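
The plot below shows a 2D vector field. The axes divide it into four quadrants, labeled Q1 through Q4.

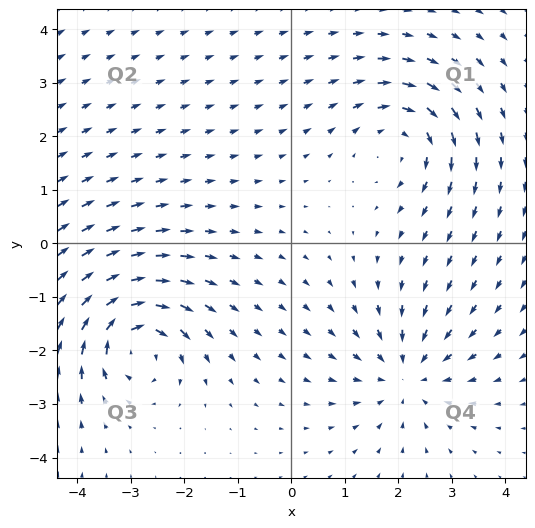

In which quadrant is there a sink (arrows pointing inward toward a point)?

Q4

The sink sits at approximately (2.2, -2.5), which lies in quadrant Q4. The divergence there is about -4, negative as expected for a sink.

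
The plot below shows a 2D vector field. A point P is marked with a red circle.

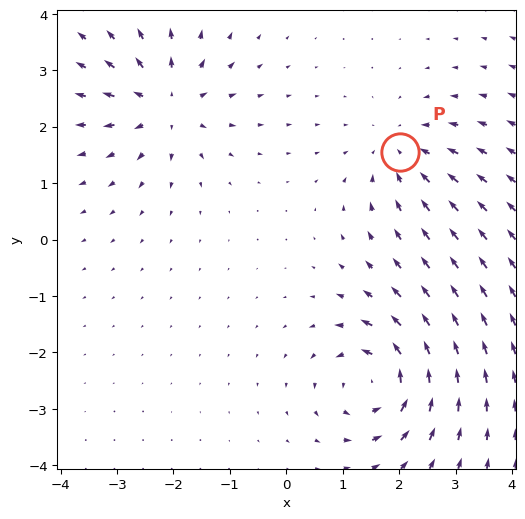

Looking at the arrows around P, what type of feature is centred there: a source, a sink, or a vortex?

At P (2.0, 1.6) the arrows converge inward. Divergence about -3, curl ≈0 — negative divergence with near-zero curl is a sink.

sink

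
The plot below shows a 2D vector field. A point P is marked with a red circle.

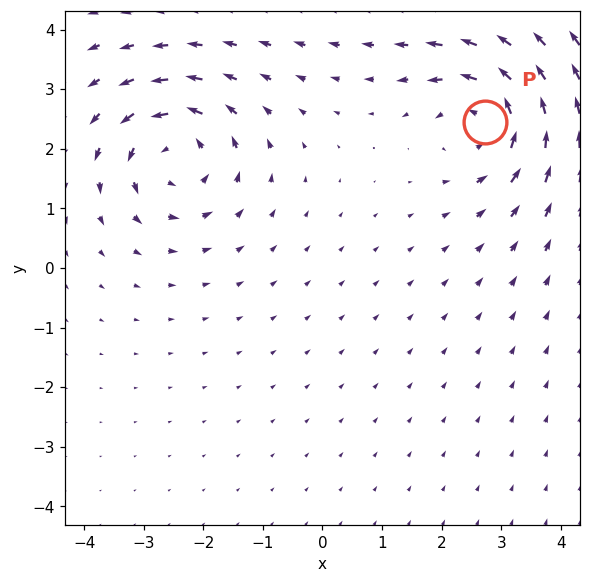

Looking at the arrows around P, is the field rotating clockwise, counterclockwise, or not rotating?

Near P at (2.7, 2.4) the arrows circulate counterclockwise. The curl (z-component) there is about +5; positive curl means counterclockwise rotation.

counterclockwise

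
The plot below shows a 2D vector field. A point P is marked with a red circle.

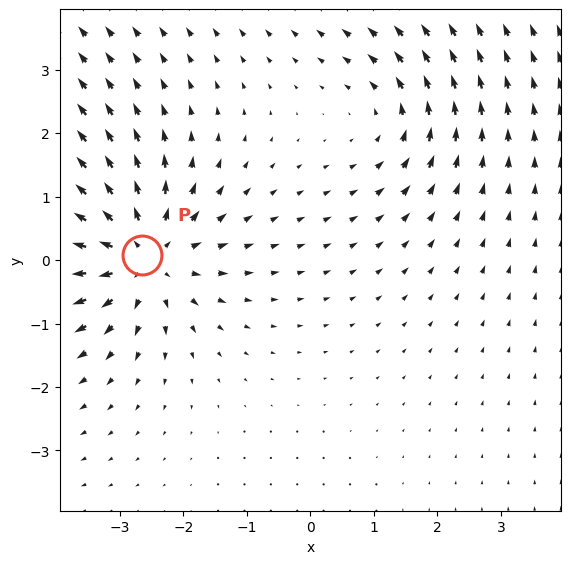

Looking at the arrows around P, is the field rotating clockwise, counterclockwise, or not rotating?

Near P at (-2.7, 0.1) the arrows show no circulation. The curl there is ≈0.

not rotating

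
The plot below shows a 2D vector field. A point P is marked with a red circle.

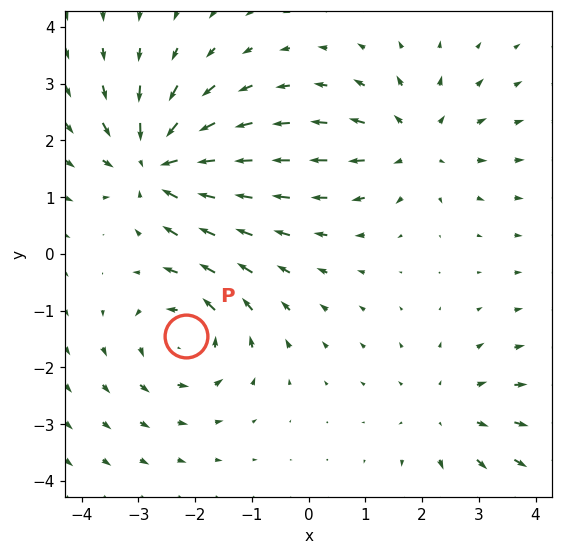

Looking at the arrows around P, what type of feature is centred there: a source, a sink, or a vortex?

vortex

At P (-2.2, -1.4) the arrows circulate counterclockwise. Divergence ≈0, curl about +5 — near-zero divergence with nonzero curl is a vortex.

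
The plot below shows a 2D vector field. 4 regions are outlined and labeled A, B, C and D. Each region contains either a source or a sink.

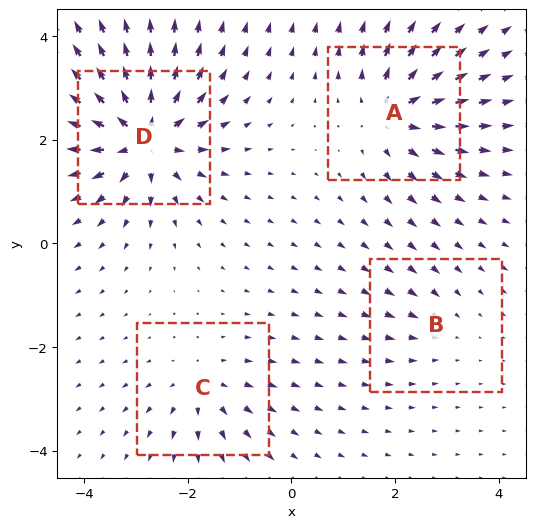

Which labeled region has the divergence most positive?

D

Divergence at each region's feature centre — A: about +6, B: about -2, C: about +4, D: about +9. Region D is most positive.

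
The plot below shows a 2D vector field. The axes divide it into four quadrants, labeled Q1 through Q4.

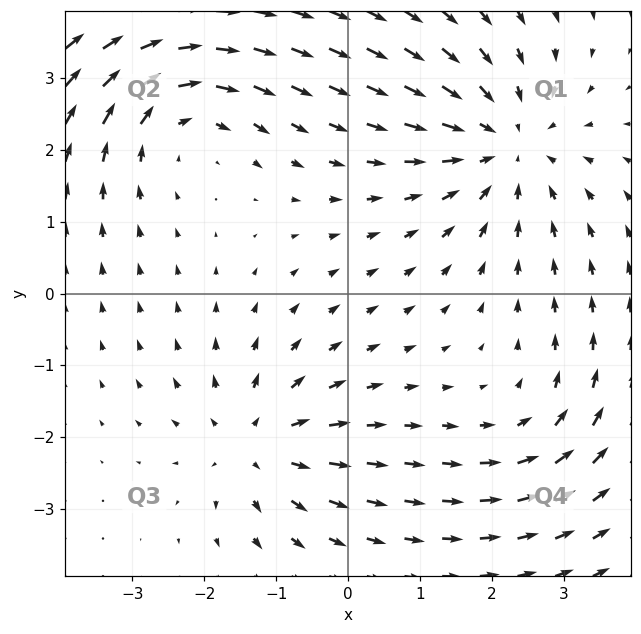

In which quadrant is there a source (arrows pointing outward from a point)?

Q3

The source sits at approximately (-1.3, -2.1), which lies in quadrant Q3. The divergence there is about +4, positive as expected for a source.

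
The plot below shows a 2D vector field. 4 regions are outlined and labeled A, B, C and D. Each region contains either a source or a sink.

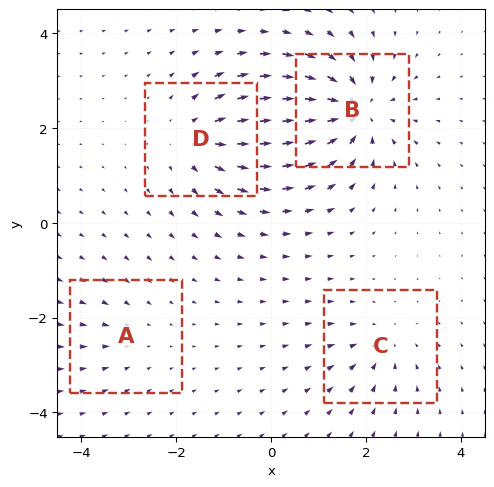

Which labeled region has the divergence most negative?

B

Divergence at each region's feature centre — A: about -2, B: about -8, C: about -4, D: about +5. Region B is most negative.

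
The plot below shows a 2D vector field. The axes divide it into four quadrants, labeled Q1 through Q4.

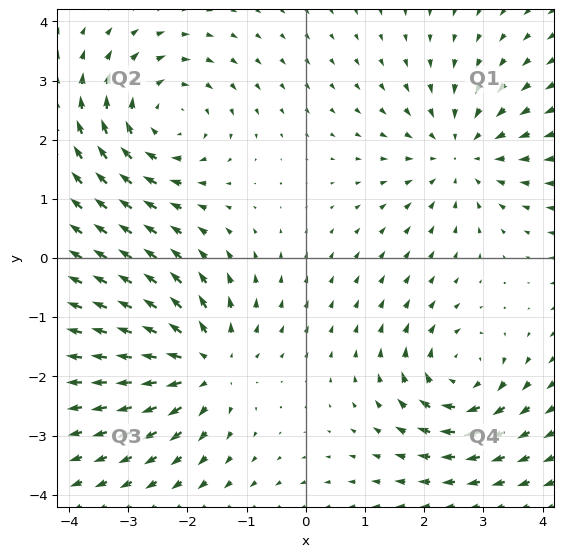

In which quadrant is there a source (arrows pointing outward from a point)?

Q3

The source sits at approximately (-1.7, -1.8), which lies in quadrant Q3. The divergence there is about +5, positive as expected for a source.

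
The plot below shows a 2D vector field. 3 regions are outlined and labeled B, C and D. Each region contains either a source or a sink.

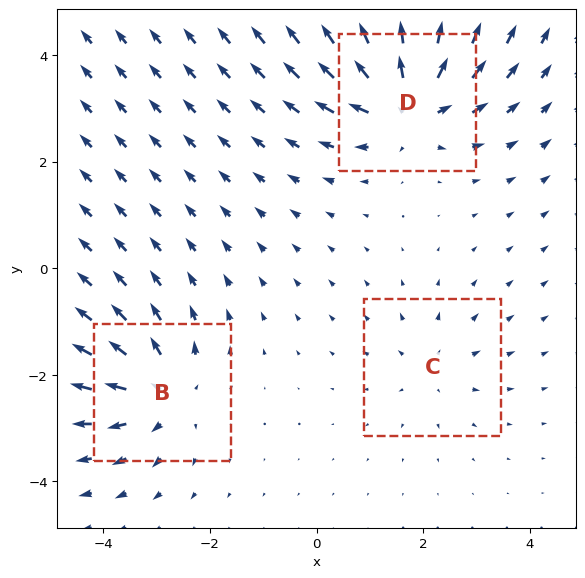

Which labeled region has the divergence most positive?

D

Divergence at each region's feature centre — B: about +4, C: about +2, D: about +5. Region D is most positive.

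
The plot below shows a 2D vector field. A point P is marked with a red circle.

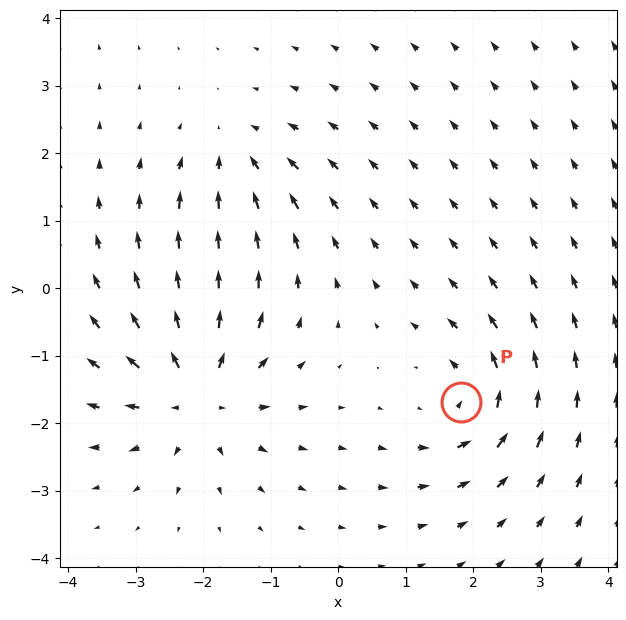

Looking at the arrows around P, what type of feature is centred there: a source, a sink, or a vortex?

At P (1.8, -1.7) the arrows circulate counterclockwise. Divergence ≈0, curl about +5 — near-zero divergence with nonzero curl is a vortex.

vortex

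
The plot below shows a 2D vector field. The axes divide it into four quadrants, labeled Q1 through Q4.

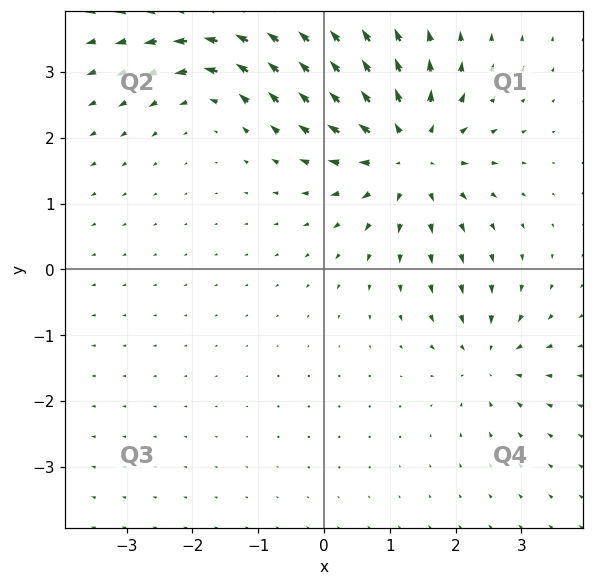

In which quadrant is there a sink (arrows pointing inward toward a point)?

The sink sits at approximately (2.5, -1.4), which lies in quadrant Q4. The divergence there is about -4, negative as expected for a sink.

Q4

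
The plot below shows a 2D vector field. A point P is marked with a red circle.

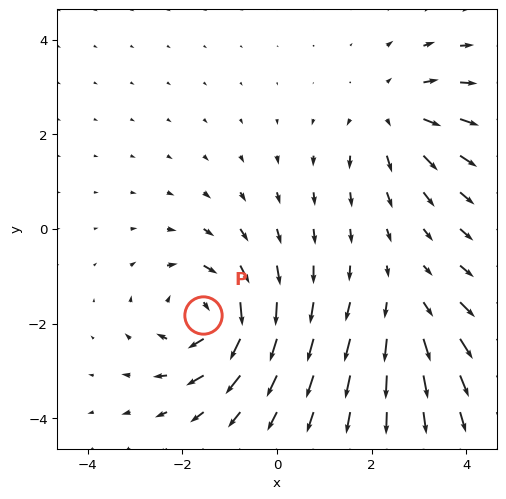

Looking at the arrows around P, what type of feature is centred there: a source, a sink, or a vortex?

vortex

At P (-1.6, -1.8) the arrows circulate clockwise. Divergence ≈0, curl about -5 — near-zero divergence with nonzero curl is a vortex.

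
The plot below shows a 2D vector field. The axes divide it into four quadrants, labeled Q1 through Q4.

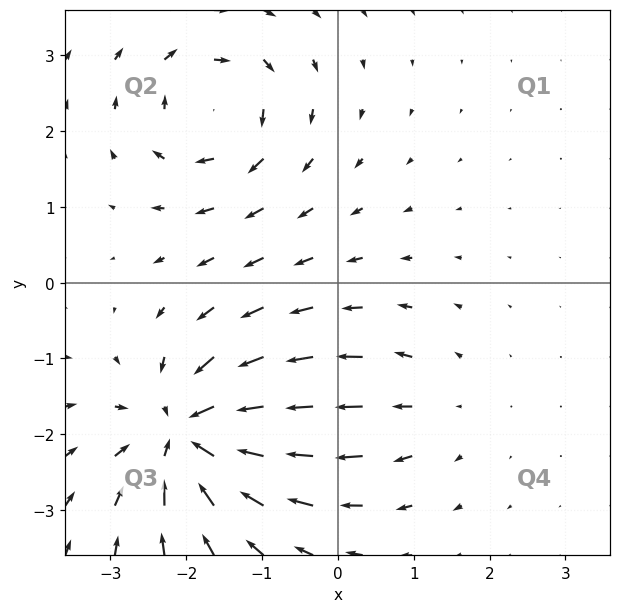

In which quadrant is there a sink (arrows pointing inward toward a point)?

The sink sits at approximately (-2.0, -2.0), which lies in quadrant Q3. The divergence there is about -6, negative as expected for a sink.

Q3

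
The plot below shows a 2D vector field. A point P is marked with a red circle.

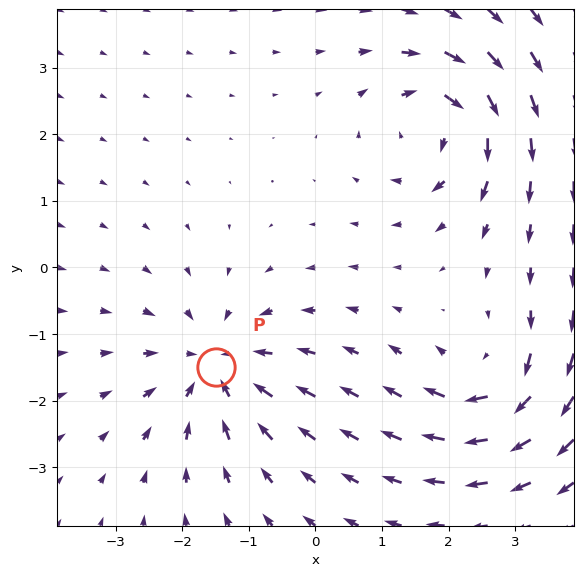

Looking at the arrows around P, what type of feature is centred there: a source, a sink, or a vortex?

sink

At P (-1.5, -1.5) the arrows converge inward. Divergence about -5, curl ≈0 — negative divergence with near-zero curl is a sink.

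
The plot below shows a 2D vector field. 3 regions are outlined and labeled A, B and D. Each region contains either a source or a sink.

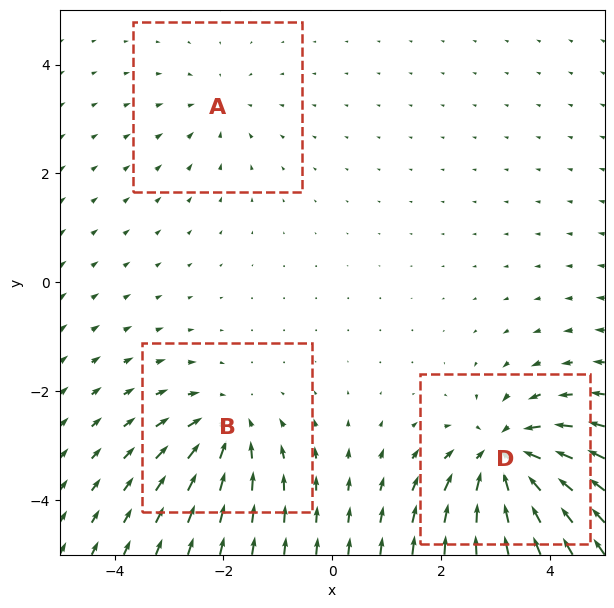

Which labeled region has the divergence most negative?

Divergence at each region's feature centre — A: about -2, B: about -4, D: about -6. Region D is most negative.

D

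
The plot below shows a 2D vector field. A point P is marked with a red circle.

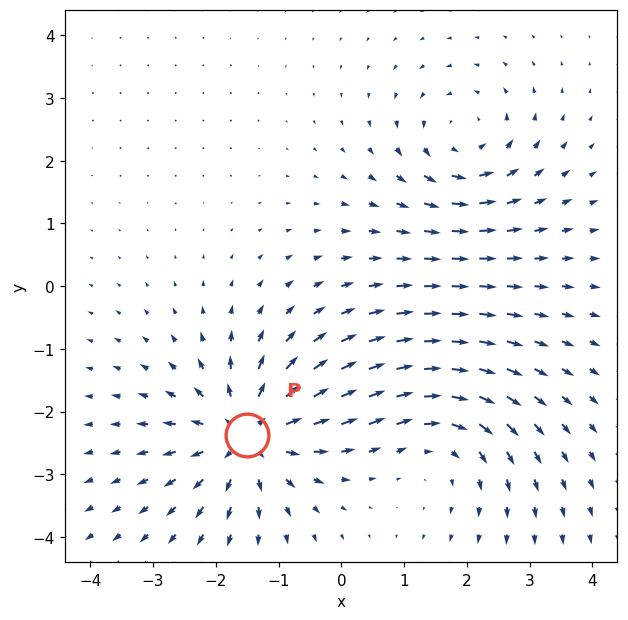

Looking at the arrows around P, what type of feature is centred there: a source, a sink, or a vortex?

At P (-1.5, -2.4) the arrows spread outward. Divergence about +5, curl ≈0 — positive divergence with near-zero curl is a source.

source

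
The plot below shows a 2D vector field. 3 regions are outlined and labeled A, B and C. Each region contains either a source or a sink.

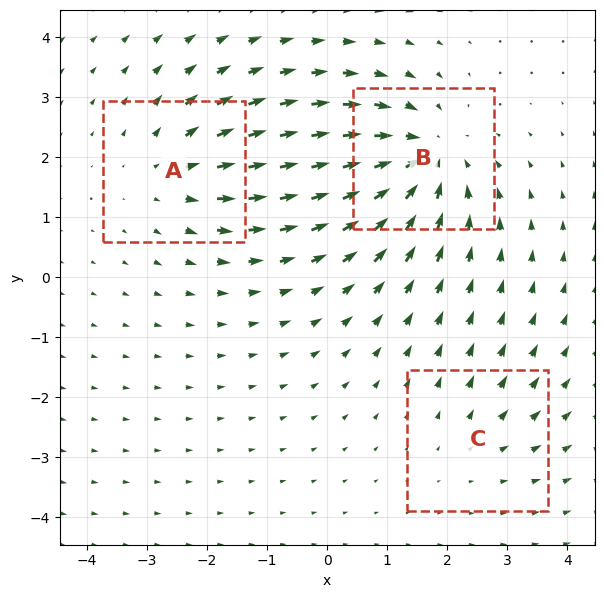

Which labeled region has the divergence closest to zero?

Divergence at each region's feature centre — A: about +3, B: about -4, C: about +2. Region C is closest to zero.

C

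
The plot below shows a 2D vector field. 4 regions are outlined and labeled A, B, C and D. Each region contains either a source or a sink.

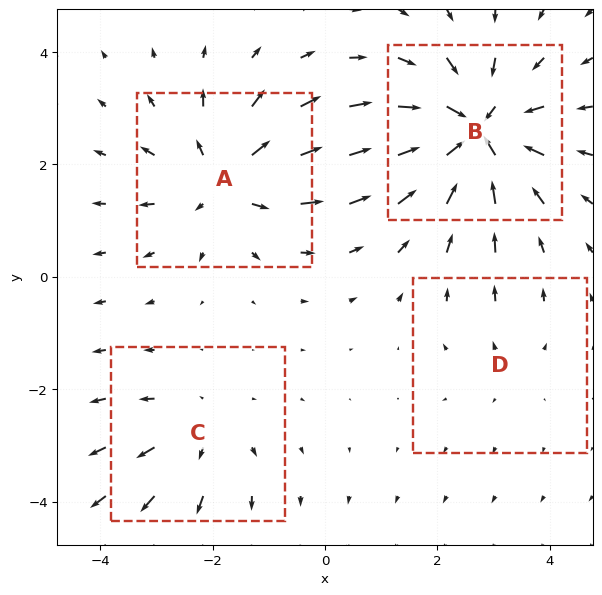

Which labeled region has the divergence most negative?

B

Divergence at each region's feature centre — A: about +5, B: about -7, C: about +3, D: about +2. Region B is most negative.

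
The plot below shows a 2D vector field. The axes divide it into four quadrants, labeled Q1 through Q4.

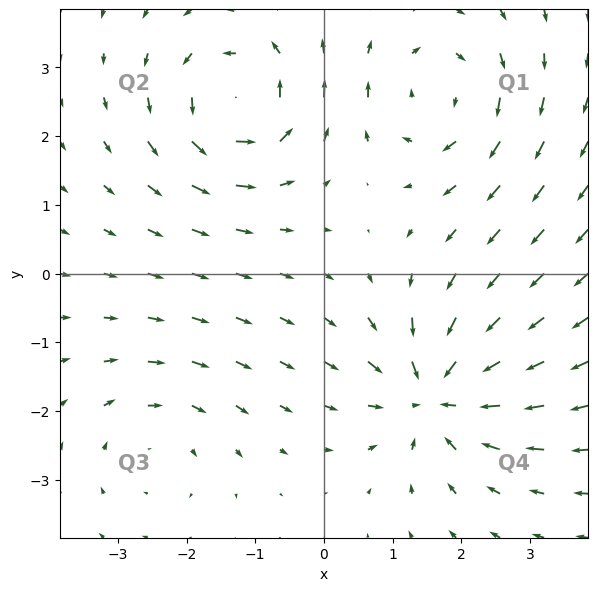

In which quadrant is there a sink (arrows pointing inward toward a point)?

The sink sits at approximately (1.6, -1.8), which lies in quadrant Q4. The divergence there is about -6, negative as expected for a sink.

Q4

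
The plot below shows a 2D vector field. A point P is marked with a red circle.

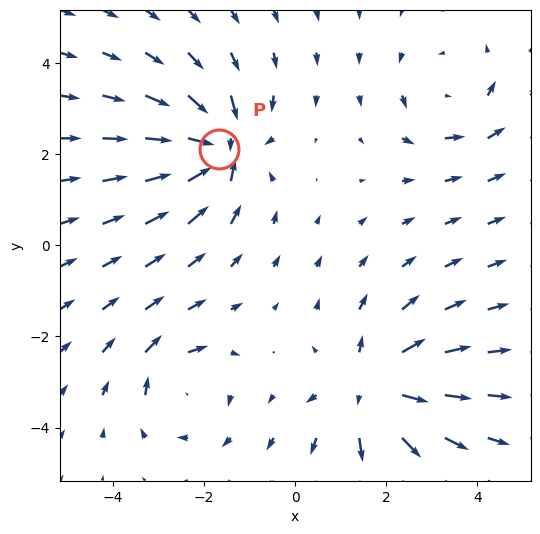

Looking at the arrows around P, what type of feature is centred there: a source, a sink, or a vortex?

sink

At P (-1.7, 2.1) the arrows converge inward. Divergence about -6, curl ≈0 — negative divergence with near-zero curl is a sink.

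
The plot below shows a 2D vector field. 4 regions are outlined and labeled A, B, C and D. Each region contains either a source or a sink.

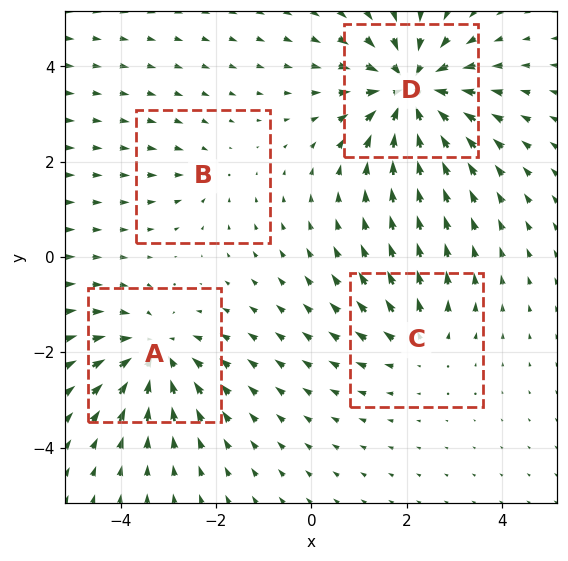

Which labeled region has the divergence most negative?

D

Divergence at each region's feature centre — A: about -5, B: about -2, C: about +3, D: about -7. Region D is most negative.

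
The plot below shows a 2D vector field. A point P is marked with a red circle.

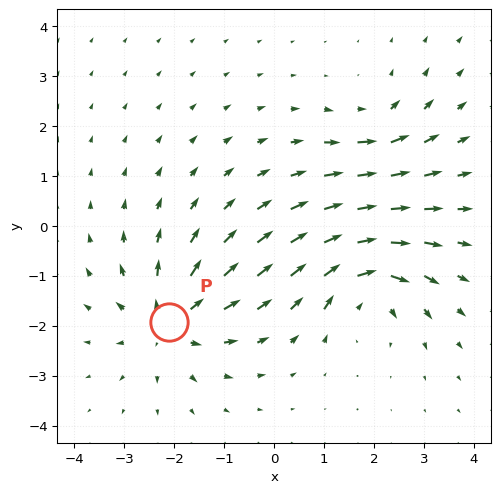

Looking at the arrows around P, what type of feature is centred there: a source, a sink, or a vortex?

source

At P (-2.1, -1.9) the arrows spread outward. Divergence about +5, curl ≈0 — positive divergence with near-zero curl is a source.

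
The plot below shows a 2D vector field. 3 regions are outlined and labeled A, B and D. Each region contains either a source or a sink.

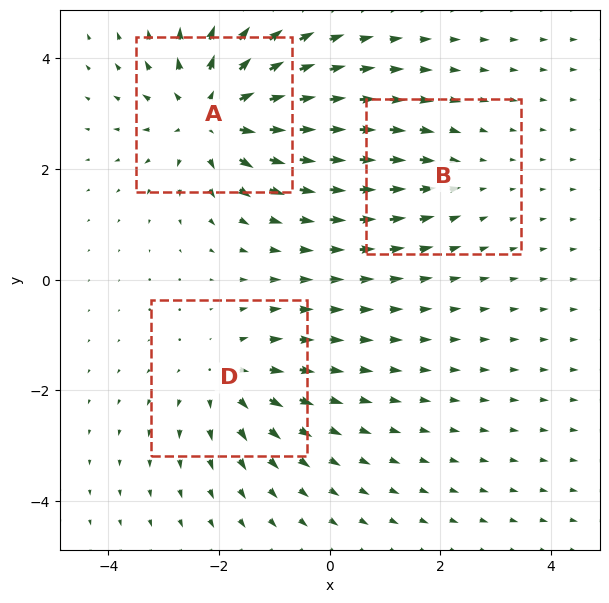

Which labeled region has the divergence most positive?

Divergence at each region's feature centre — A: about +5, B: about -2, D: about +3. Region A is most positive.

A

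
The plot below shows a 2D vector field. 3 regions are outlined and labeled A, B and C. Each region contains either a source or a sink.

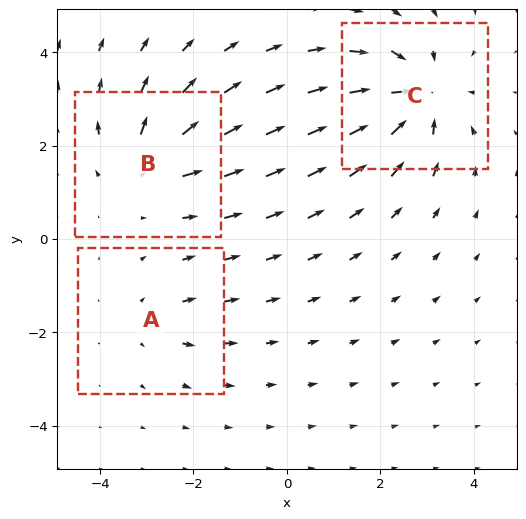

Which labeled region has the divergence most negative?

C

Divergence at each region's feature centre — A: about +2, B: about +3, C: about -5. Region C is most negative.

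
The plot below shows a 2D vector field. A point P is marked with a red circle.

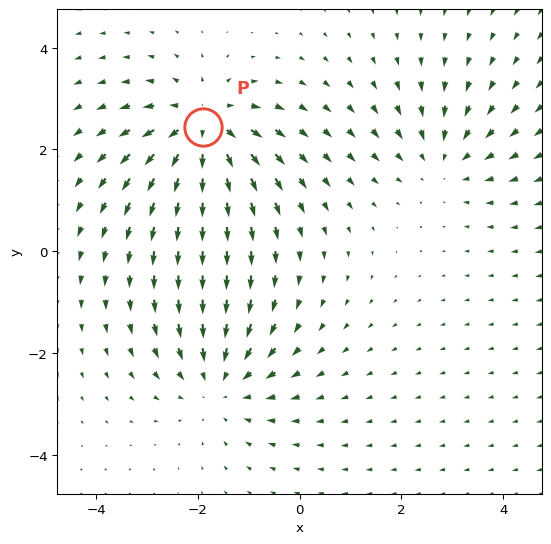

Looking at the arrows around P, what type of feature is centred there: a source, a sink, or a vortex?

source

At P (-1.9, 2.4) the arrows spread outward. Divergence about +5, curl ≈0 — positive divergence with near-zero curl is a source.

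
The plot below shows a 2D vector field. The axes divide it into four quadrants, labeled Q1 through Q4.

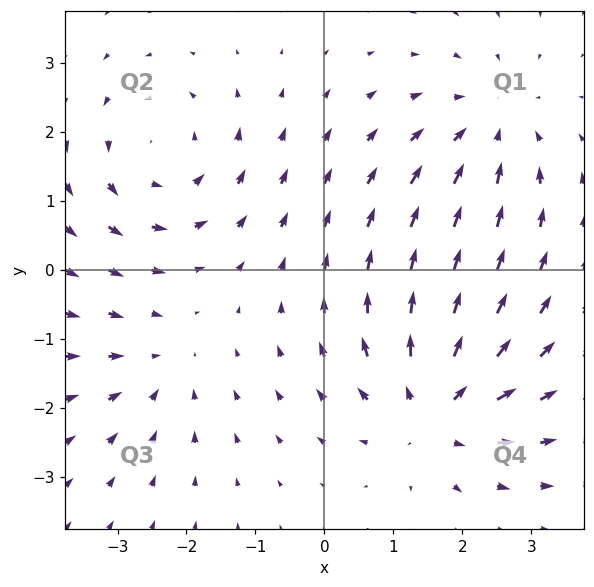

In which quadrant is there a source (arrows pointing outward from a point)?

Q4

The source sits at approximately (1.6, -2.0), which lies in quadrant Q4. The divergence there is about +5, positive as expected for a source.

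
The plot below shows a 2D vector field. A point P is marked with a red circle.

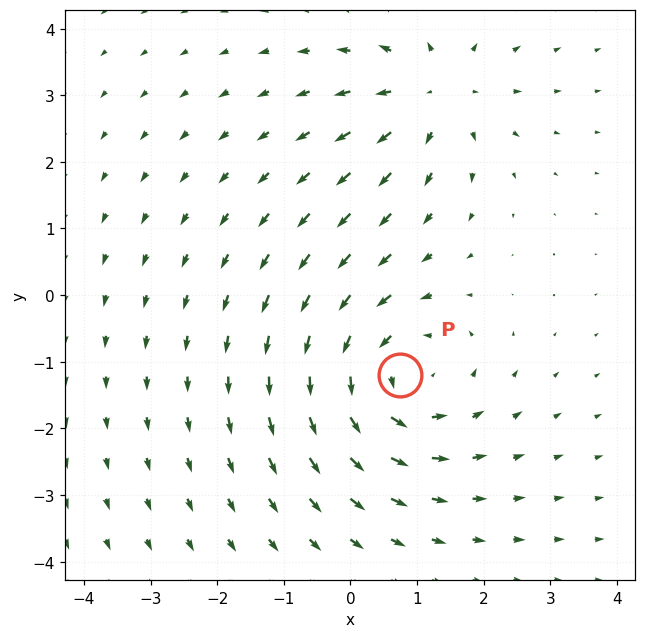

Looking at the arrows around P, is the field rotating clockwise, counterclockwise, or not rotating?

Near P at (0.7, -1.2) the arrows circulate counterclockwise. The curl (z-component) there is about +4; positive curl means counterclockwise rotation.

counterclockwise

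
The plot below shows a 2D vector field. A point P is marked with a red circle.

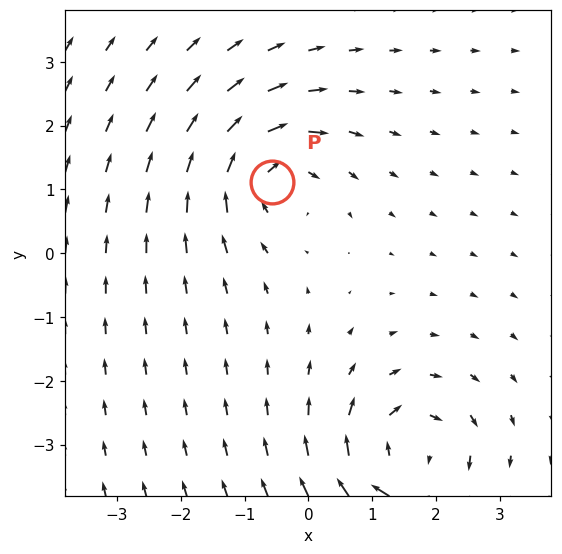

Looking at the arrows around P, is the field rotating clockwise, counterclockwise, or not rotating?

Near P at (-0.6, 1.1) the arrows circulate clockwise. The curl (z-component) there is about -4; negative curl means clockwise rotation.

clockwise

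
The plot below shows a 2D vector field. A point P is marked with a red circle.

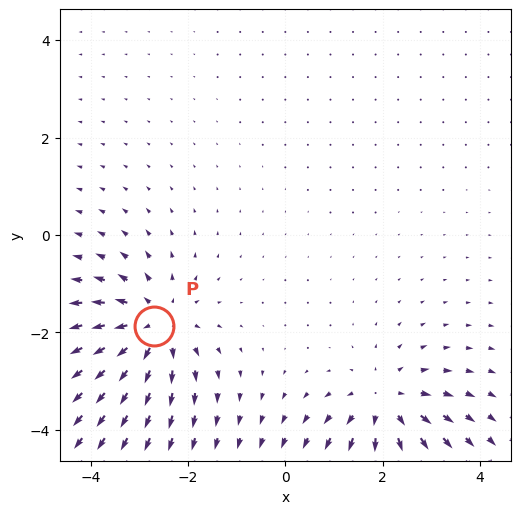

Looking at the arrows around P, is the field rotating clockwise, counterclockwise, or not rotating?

not rotating

Near P at (-2.7, -1.9) the arrows show no circulation. The curl there is ≈0.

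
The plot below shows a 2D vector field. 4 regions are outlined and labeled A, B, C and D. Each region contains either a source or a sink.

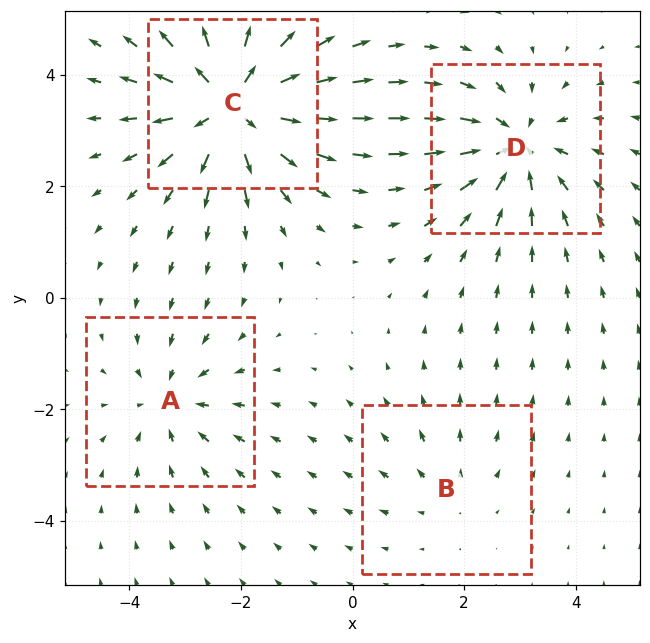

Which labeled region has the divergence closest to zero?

Divergence at each region's feature centre — A: about -3, B: about +2, C: about +7, D: about -5. Region B is closest to zero.

B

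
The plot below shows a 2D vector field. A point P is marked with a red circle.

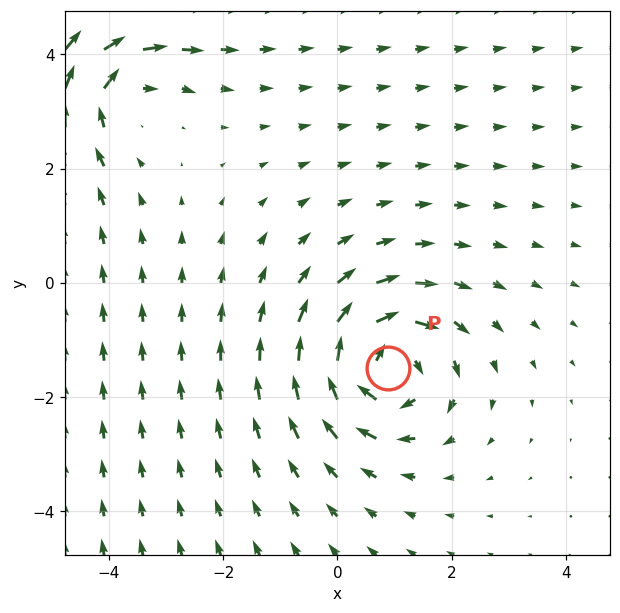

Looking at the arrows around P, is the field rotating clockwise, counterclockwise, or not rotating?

Near P at (0.9, -1.5) the arrows circulate clockwise. The curl (z-component) there is about -4; negative curl means clockwise rotation.

clockwise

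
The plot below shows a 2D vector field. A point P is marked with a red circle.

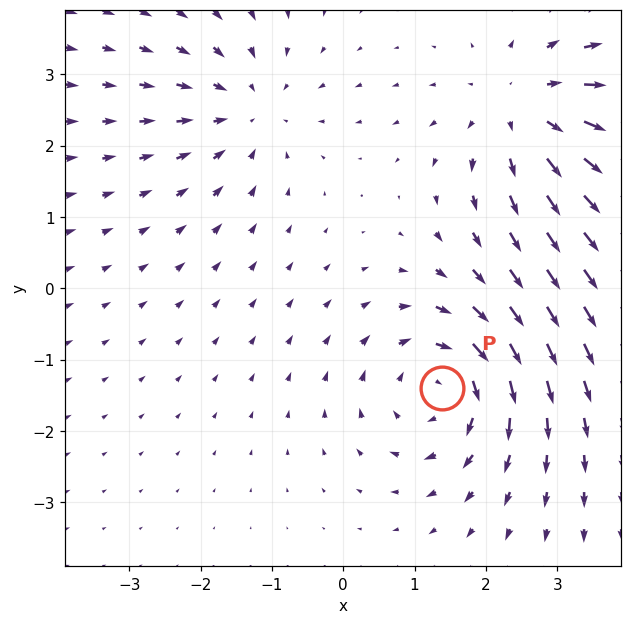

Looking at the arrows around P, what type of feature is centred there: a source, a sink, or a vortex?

vortex

At P (1.4, -1.4) the arrows circulate clockwise. Divergence ≈0, curl about -5 — near-zero divergence with nonzero curl is a vortex.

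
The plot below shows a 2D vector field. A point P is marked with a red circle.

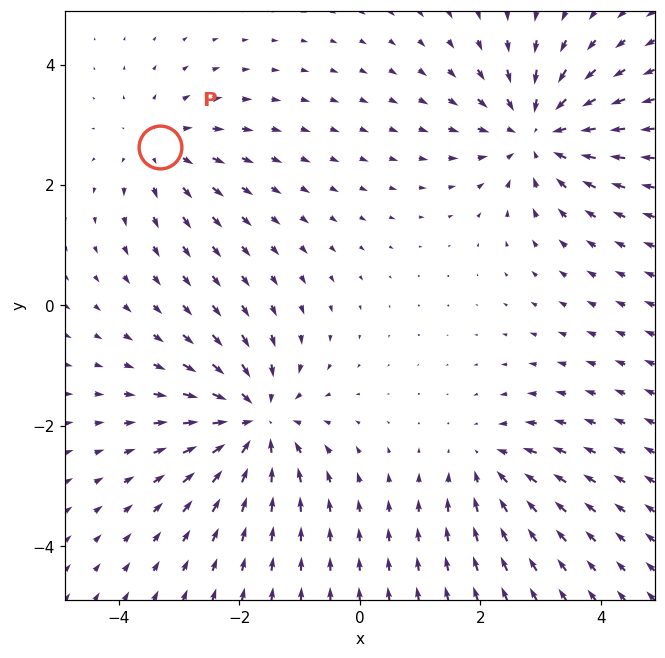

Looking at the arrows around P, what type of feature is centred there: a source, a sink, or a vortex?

At P (-3.3, 2.6) the arrows spread outward. Divergence about +3, curl ≈0 — positive divergence with near-zero curl is a source.

source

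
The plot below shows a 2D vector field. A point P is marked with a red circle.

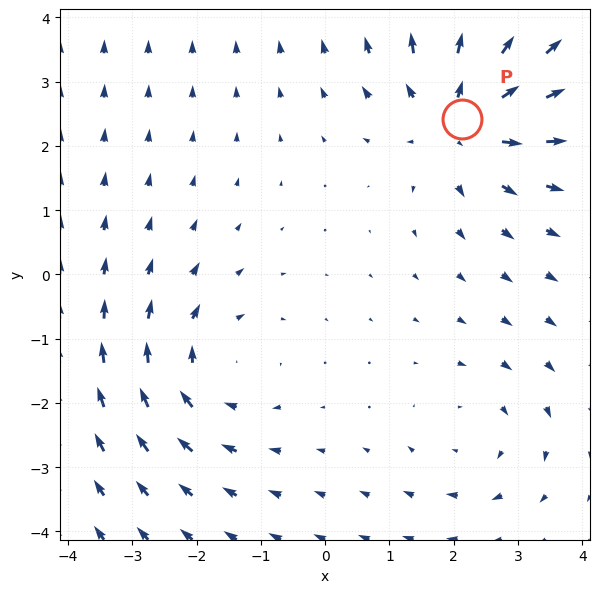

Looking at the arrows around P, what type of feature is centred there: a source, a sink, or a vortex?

At P (2.1, 2.4) the arrows spread outward. Divergence about +5, curl ≈0 — positive divergence with near-zero curl is a source.

source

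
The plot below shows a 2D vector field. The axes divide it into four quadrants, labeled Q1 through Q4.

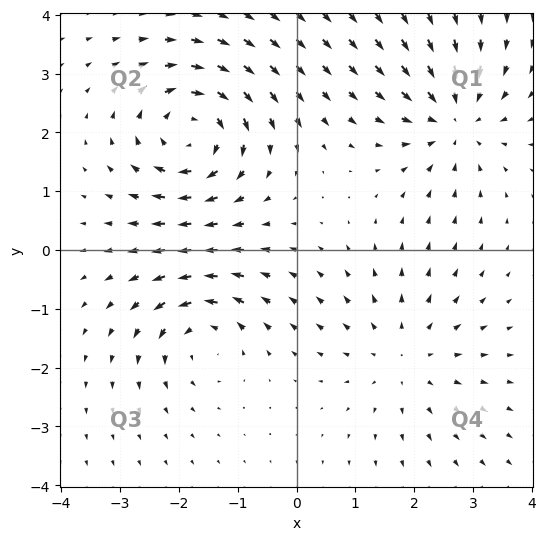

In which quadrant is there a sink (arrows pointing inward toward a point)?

Q1

The sink sits at approximately (2.7, 2.2), which lies in quadrant Q1. The divergence there is about -5, negative as expected for a sink.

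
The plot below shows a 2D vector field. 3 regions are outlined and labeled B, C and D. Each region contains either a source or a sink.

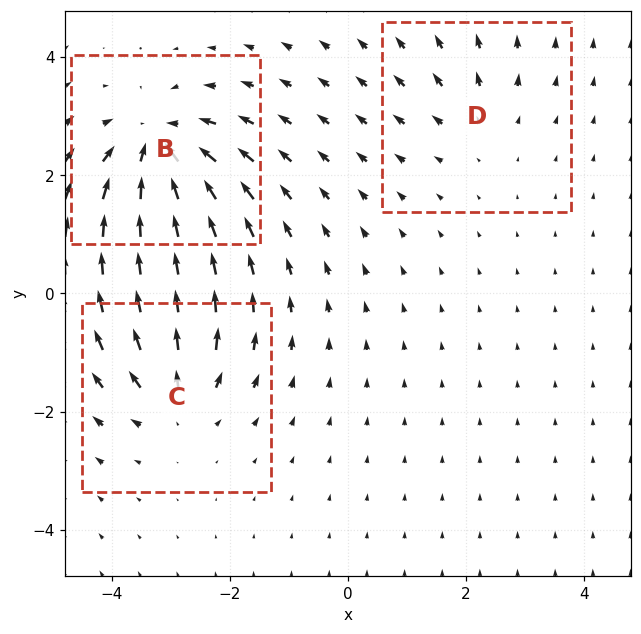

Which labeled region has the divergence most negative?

B

Divergence at each region's feature centre — B: about -5, C: about +4, D: about +2. Region B is most negative.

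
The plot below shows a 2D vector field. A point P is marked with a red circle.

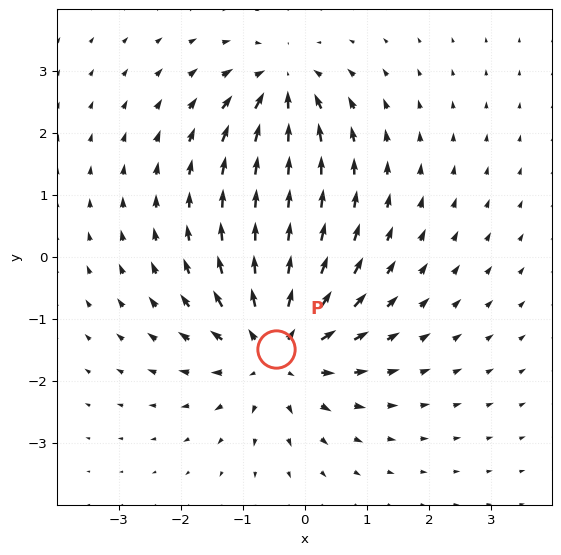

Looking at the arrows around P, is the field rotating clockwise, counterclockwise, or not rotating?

not rotating

Near P at (-0.5, -1.5) the arrows show no circulation. The curl there is ≈0.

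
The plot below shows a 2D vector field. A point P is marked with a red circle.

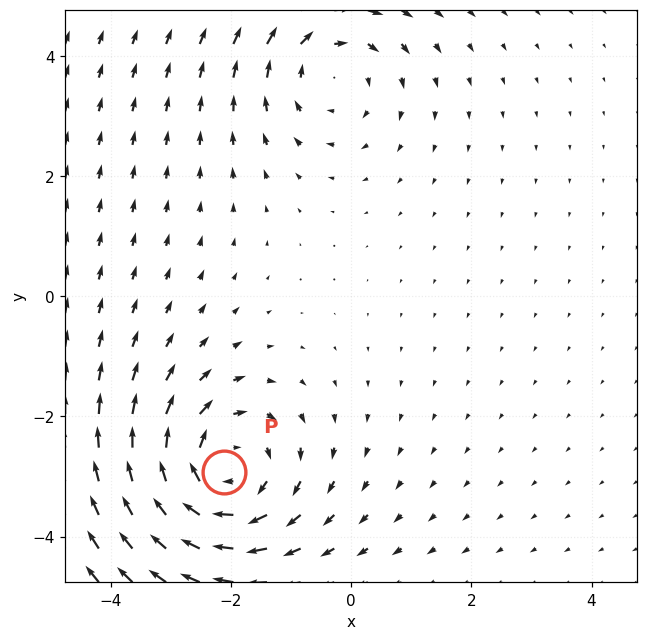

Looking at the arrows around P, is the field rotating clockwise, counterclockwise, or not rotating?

Near P at (-2.1, -2.9) the arrows circulate clockwise. The curl (z-component) there is about -4; negative curl means clockwise rotation.

clockwise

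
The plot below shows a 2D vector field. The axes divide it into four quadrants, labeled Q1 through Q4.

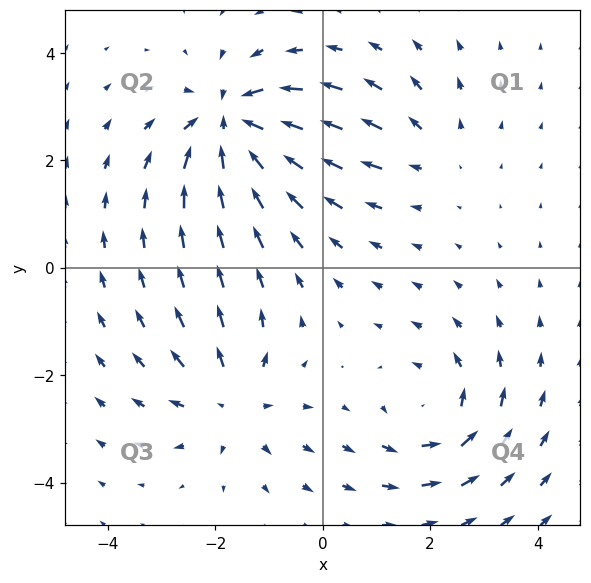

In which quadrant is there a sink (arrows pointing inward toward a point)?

The sink sits at approximately (-1.7, 2.7), which lies in quadrant Q2. The divergence there is about -6, negative as expected for a sink.

Q2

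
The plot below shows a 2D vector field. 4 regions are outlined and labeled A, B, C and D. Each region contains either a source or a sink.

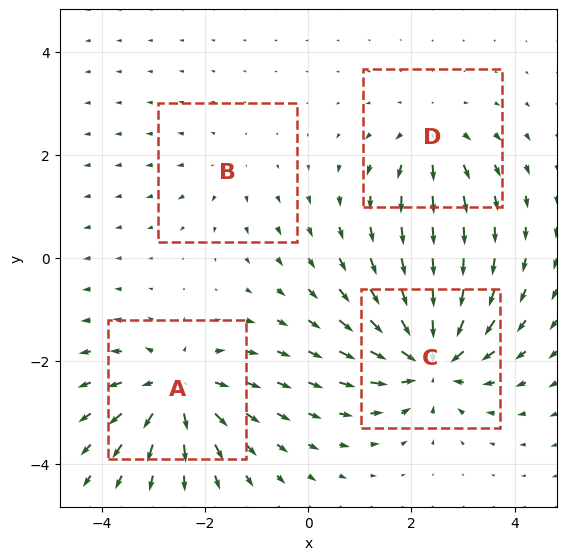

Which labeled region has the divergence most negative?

Divergence at each region's feature centre — A: about +6, B: about +2, C: about -7, D: about +4. Region C is most negative.

C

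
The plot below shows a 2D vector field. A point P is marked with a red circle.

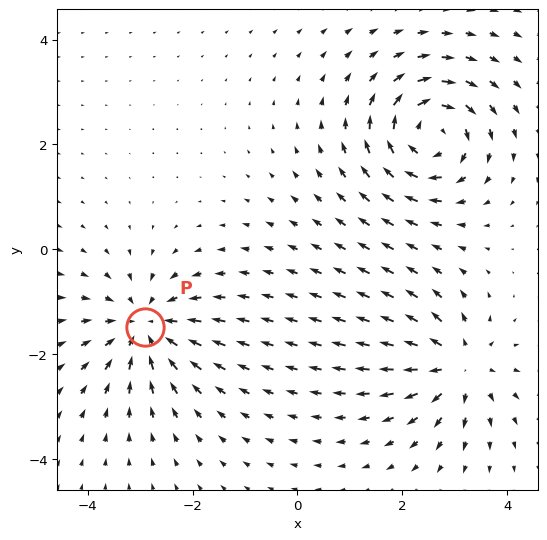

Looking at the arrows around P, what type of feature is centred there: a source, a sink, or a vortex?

sink

At P (-2.9, -1.5) the arrows converge inward. Divergence about -5, curl ≈0 — negative divergence with near-zero curl is a sink.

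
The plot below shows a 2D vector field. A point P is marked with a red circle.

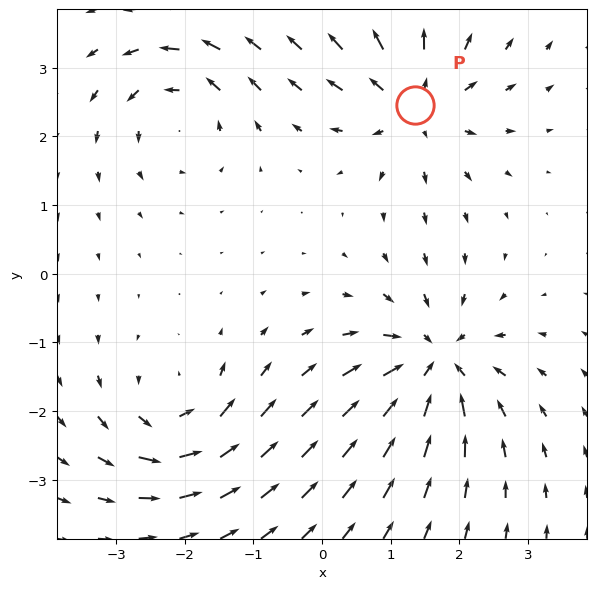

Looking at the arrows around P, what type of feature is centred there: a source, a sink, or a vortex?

At P (1.3, 2.5) the arrows spread outward. Divergence about +5, curl ≈0 — positive divergence with near-zero curl is a source.

source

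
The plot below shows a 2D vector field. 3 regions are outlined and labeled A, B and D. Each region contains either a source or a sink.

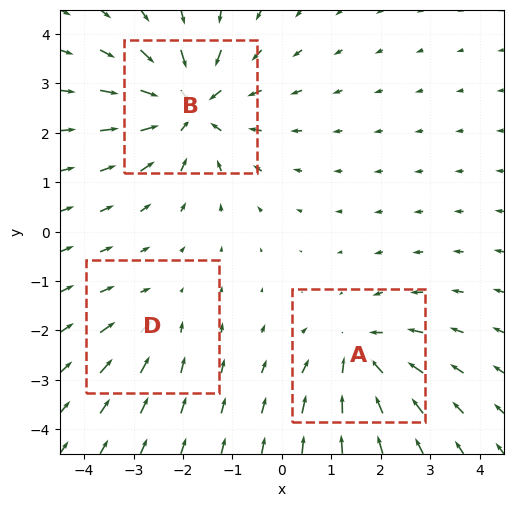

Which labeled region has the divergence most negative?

Divergence at each region's feature centre — A: about -3, B: about -5, D: about -2. Region B is most negative.

B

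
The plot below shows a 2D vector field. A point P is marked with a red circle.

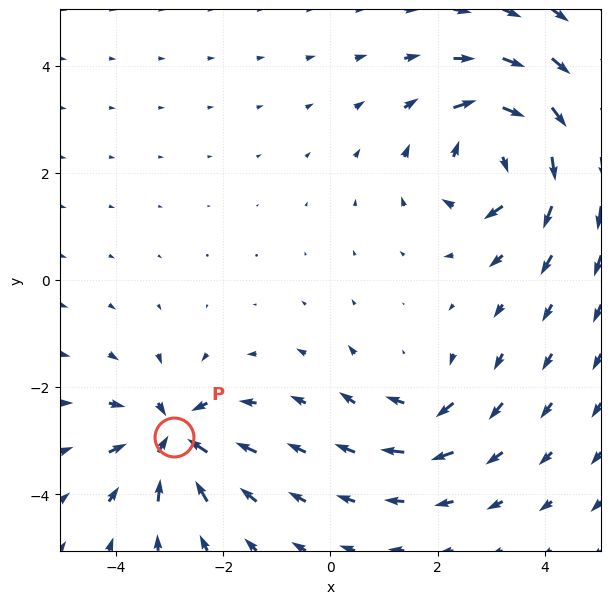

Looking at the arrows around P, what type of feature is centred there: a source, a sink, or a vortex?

At P (-2.9, -2.9) the arrows converge inward. Divergence about -5, curl ≈0 — negative divergence with near-zero curl is a sink.

sink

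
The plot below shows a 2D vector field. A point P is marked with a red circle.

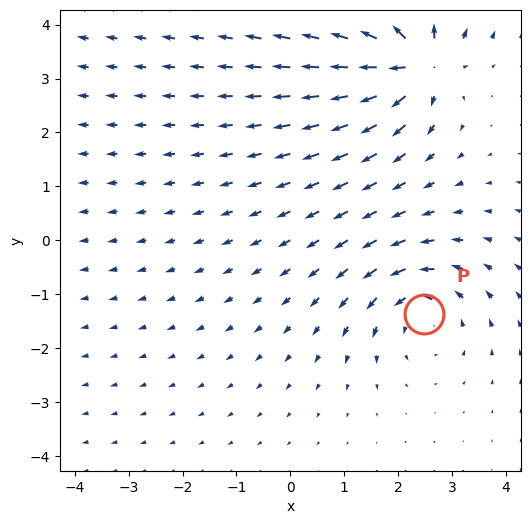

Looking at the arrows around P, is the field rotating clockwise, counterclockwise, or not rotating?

counterclockwise

Near P at (2.5, -1.4) the arrows circulate counterclockwise. The curl (z-component) there is about +3; positive curl means counterclockwise rotation.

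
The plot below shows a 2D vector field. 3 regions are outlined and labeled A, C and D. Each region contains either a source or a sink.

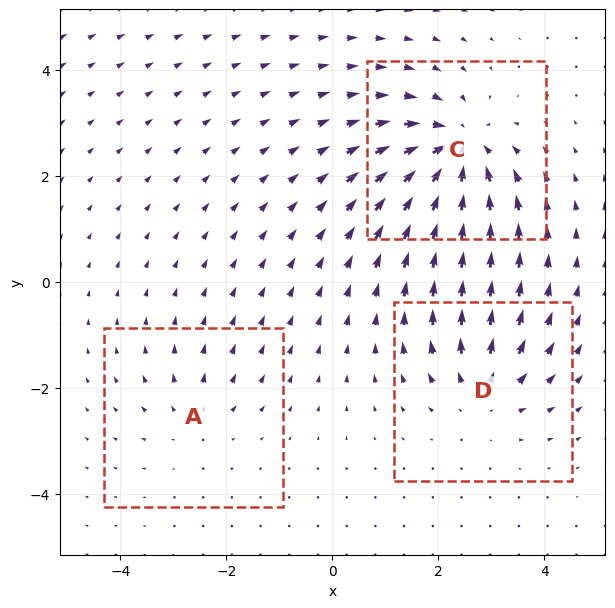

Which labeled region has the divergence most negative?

C

Divergence at each region's feature centre — A: about +2, C: about -5, D: about +3. Region C is most negative.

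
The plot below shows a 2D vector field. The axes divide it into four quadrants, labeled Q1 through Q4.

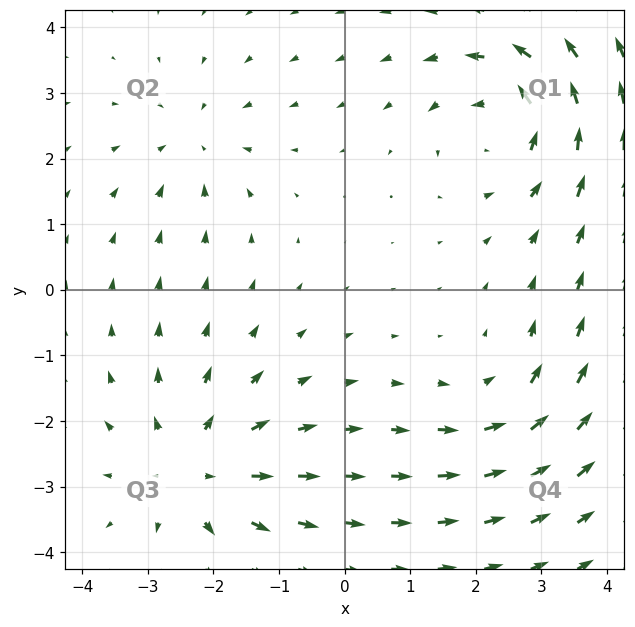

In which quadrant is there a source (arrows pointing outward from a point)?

The source sits at approximately (-2.3, -2.8), which lies in quadrant Q3. The divergence there is about +4, positive as expected for a source.

Q3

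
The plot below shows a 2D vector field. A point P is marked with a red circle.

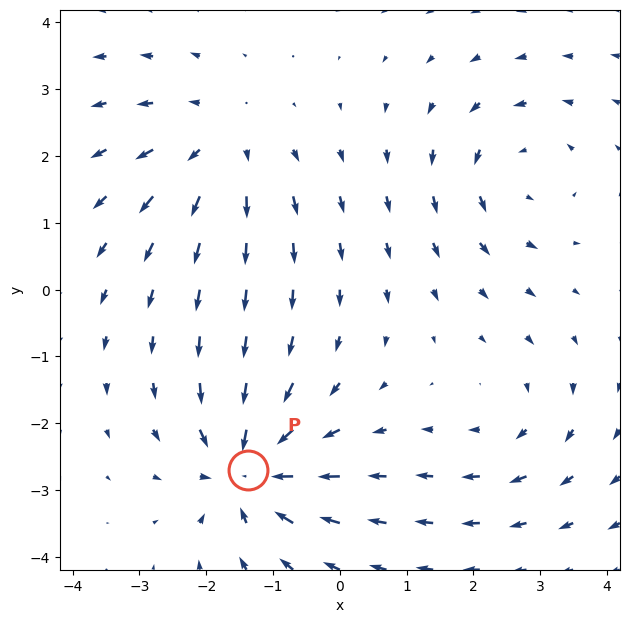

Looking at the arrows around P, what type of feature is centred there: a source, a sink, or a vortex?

At P (-1.4, -2.7) the arrows converge inward. Divergence about -7, curl ≈0 — negative divergence with near-zero curl is a sink.

sink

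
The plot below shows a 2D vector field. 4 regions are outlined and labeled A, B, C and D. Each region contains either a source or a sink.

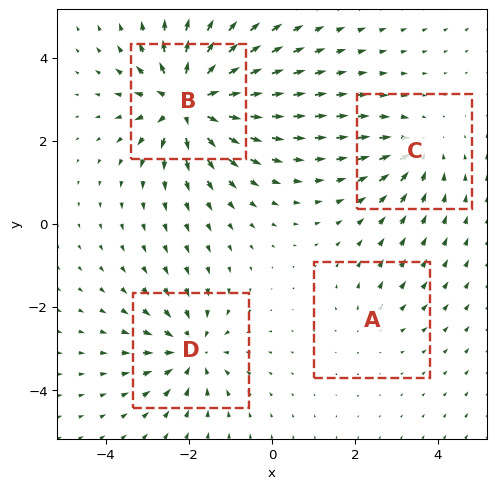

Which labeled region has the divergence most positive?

Divergence at each region's feature centre — A: about +2, B: about +8, C: about -4, D: about -5. Region B is most positive.

B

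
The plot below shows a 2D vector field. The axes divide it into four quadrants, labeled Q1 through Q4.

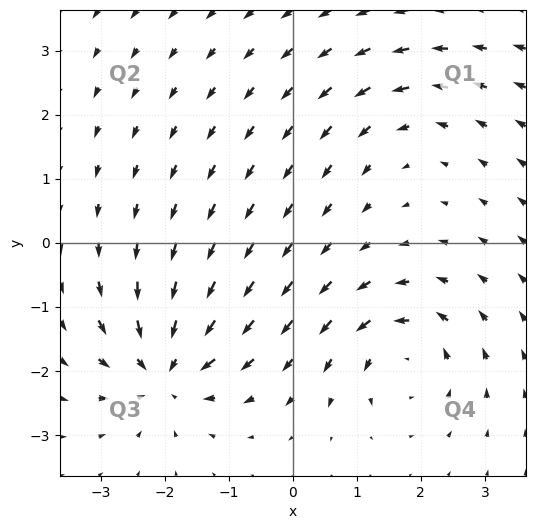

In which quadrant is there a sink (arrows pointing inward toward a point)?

The sink sits at approximately (-2.0, -2.0), which lies in quadrant Q3. The divergence there is about -5, negative as expected for a sink.

Q3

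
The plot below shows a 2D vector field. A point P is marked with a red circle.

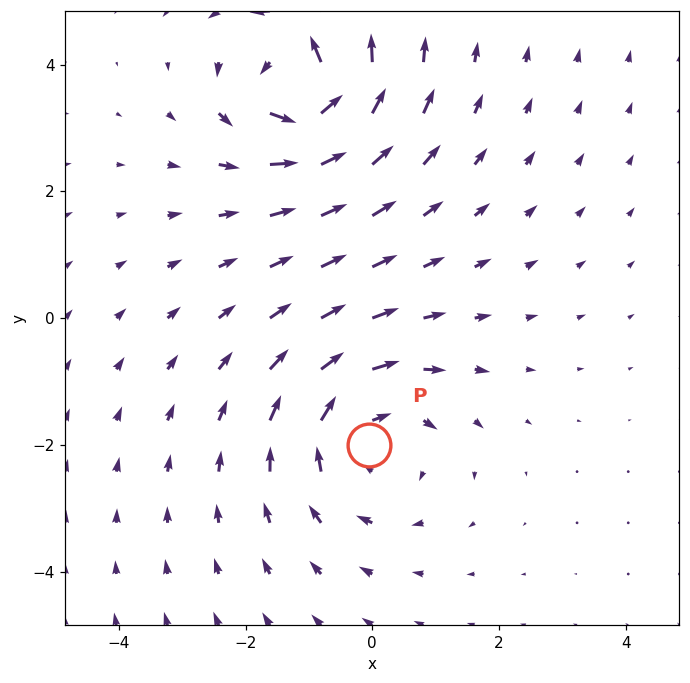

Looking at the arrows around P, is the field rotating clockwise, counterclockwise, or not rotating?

Near P at (-0.0, -2.0) the arrows circulate clockwise. The curl (z-component) there is about -3; negative curl means clockwise rotation.

clockwise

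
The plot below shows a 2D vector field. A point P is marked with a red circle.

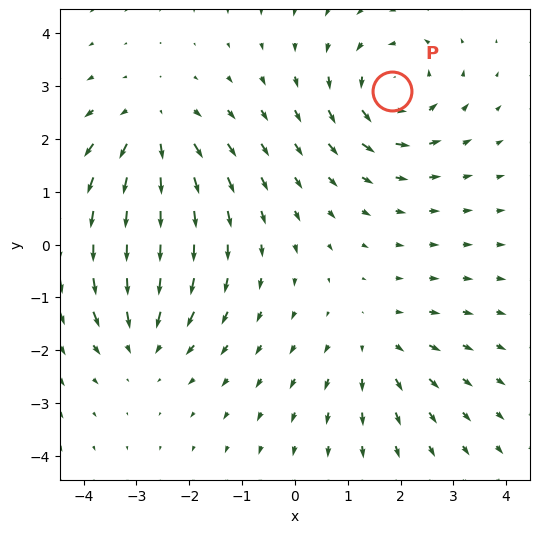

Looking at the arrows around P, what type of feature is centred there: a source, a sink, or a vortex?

vortex

At P (1.8, 2.9) the arrows circulate counterclockwise. Divergence ≈0, curl about +5 — near-zero divergence with nonzero curl is a vortex.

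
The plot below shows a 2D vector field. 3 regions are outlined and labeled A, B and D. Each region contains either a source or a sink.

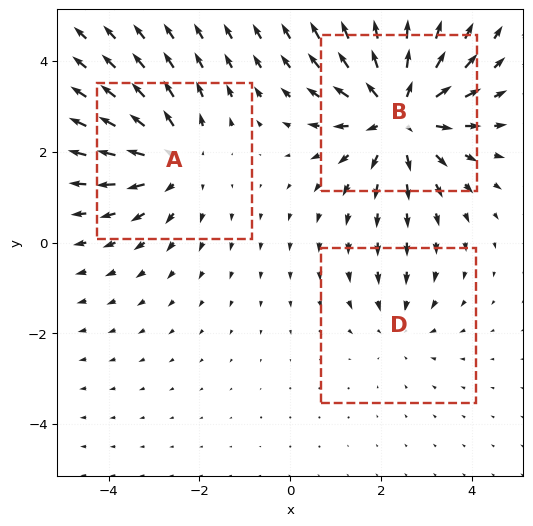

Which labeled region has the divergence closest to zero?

Divergence at each region's feature centre — A: about +3, B: about +4, D: about -2. Region D is closest to zero.

D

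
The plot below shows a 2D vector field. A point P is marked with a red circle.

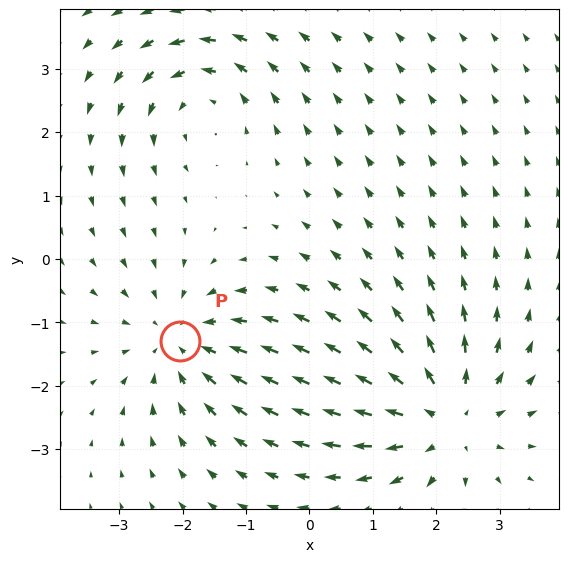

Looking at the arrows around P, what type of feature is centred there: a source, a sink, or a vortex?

sink

At P (-2.0, -1.3) the arrows converge inward. Divergence about -3, curl ≈0 — negative divergence with near-zero curl is a sink.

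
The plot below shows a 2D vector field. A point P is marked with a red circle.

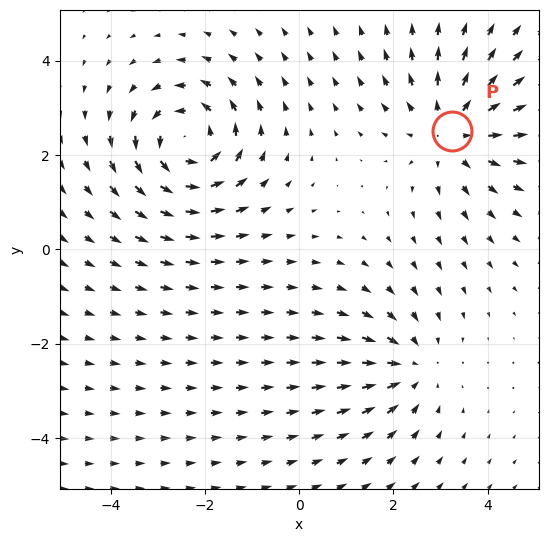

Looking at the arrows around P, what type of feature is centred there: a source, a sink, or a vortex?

source

At P (3.2, 2.5) the arrows spread outward. Divergence about +3, curl ≈0 — positive divergence with near-zero curl is a source.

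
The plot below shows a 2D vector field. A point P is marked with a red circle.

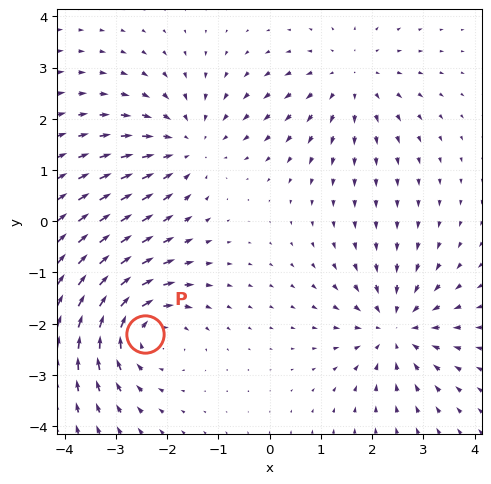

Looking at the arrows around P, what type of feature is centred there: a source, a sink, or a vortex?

At P (-2.4, -2.2) the arrows circulate clockwise. Divergence ≈0, curl about -5 — near-zero divergence with nonzero curl is a vortex.

vortex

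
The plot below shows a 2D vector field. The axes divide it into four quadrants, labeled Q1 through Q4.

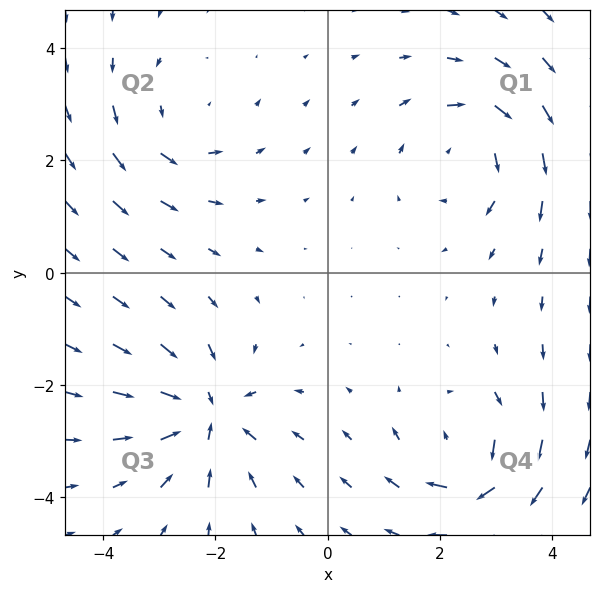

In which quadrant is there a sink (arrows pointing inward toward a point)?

Q3

The sink sits at approximately (-2.2, -2.5), which lies in quadrant Q3. The divergence there is about -5, negative as expected for a sink.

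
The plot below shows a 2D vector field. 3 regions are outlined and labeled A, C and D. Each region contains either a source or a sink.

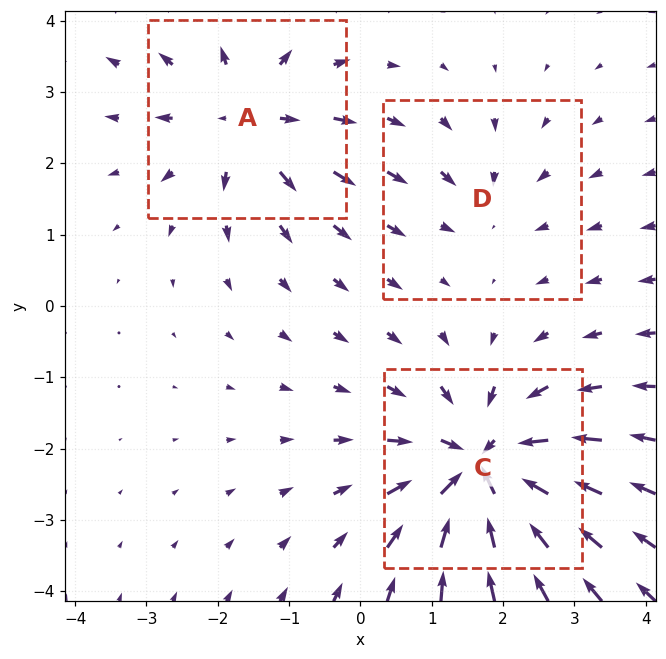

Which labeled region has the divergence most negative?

Divergence at each region's feature centre — A: about +4, C: about -6, D: about -2. Region C is most negative.

C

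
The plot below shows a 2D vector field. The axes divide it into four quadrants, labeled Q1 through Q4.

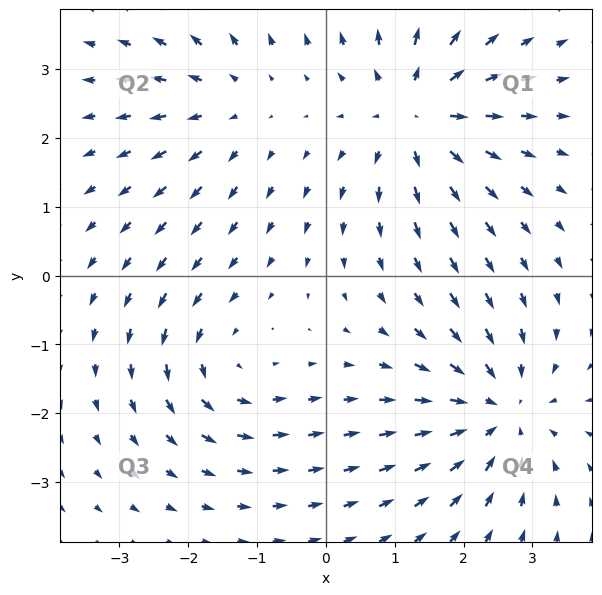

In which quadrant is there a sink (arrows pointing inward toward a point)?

The sink sits at approximately (2.5, -2.0), which lies in quadrant Q4. The divergence there is about -5, negative as expected for a sink.

Q4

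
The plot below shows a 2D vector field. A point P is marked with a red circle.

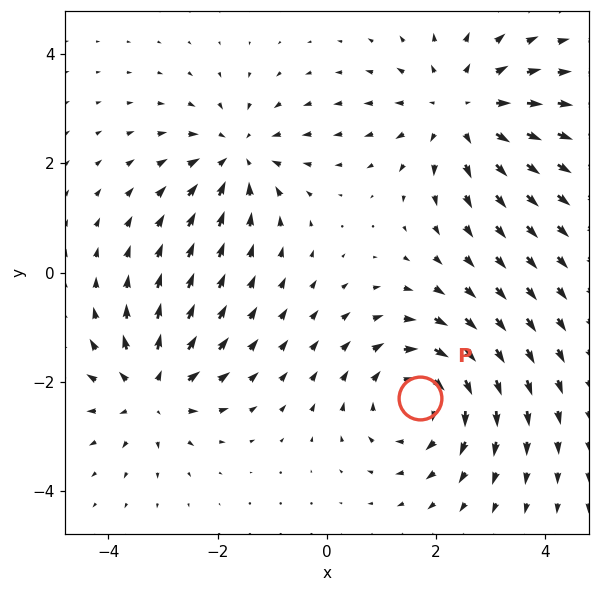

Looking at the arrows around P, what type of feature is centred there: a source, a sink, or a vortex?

vortex

At P (1.7, -2.3) the arrows circulate clockwise. Divergence ≈0, curl about -4 — near-zero divergence with nonzero curl is a vortex.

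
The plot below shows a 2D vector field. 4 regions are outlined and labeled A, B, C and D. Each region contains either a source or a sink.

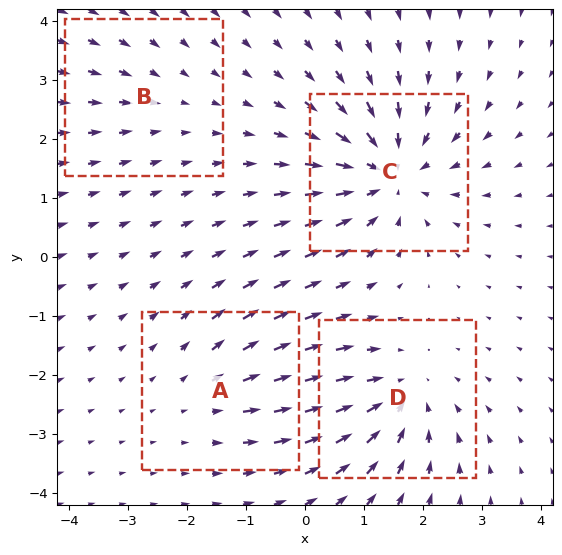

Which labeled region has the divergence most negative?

C

Divergence at each region's feature centre — A: about +3, B: about -2, C: about -6, D: about -5. Region C is most negative.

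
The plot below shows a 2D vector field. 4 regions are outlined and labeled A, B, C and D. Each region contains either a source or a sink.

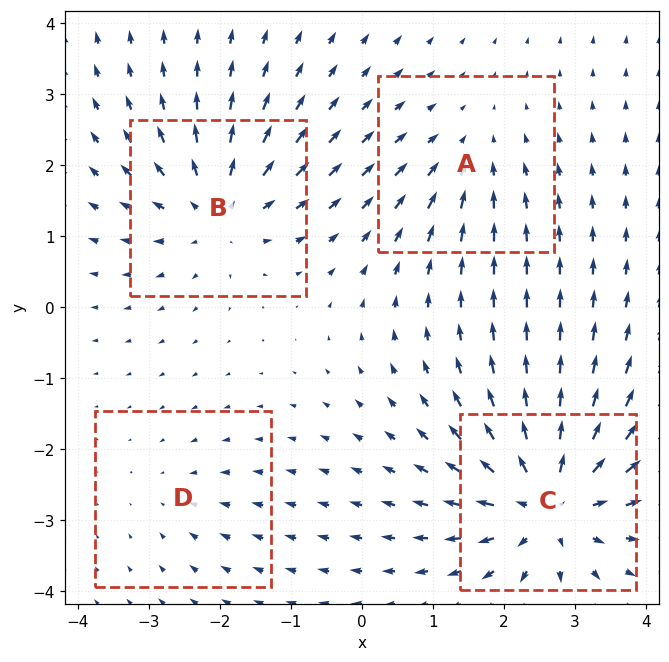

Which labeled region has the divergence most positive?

C

Divergence at each region's feature centre — A: about -3, B: about +6, C: about +8, D: about -2. Region C is most positive.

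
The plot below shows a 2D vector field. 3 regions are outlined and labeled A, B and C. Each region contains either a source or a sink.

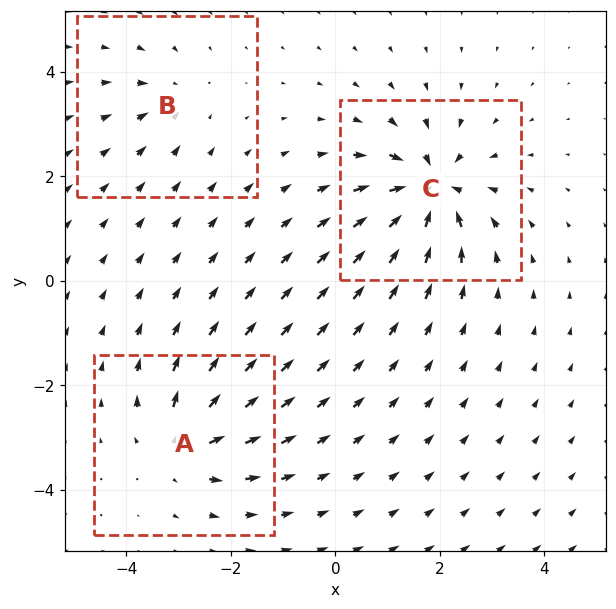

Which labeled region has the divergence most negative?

Divergence at each region's feature centre — A: about +4, B: about -3, C: about -6. Region C is most negative.

C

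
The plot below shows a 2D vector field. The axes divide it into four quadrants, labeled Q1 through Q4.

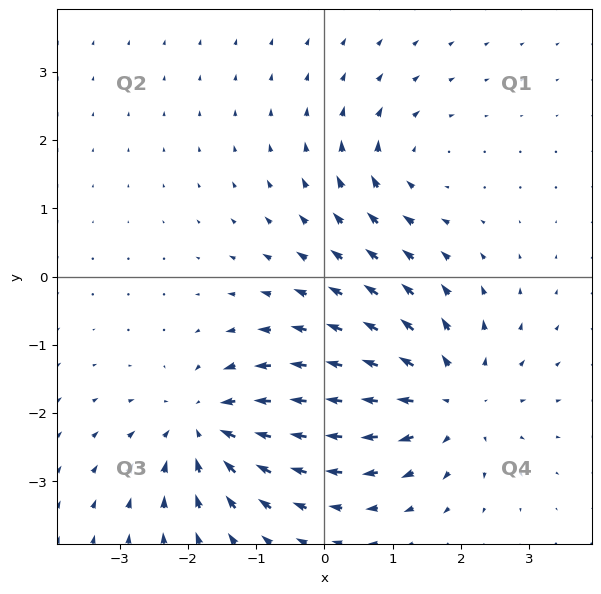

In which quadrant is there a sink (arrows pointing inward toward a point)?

Q3

The sink sits at approximately (-1.7, -2.2), which lies in quadrant Q3. The divergence there is about -5, negative as expected for a sink.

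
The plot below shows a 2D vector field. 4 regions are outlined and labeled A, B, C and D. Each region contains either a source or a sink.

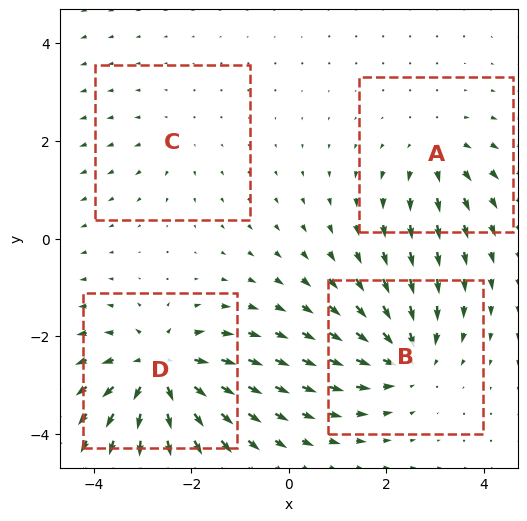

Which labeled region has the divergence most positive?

Divergence at each region's feature centre — A: about +4, B: about -5, C: about +2, D: about +7. Region D is most positive.

D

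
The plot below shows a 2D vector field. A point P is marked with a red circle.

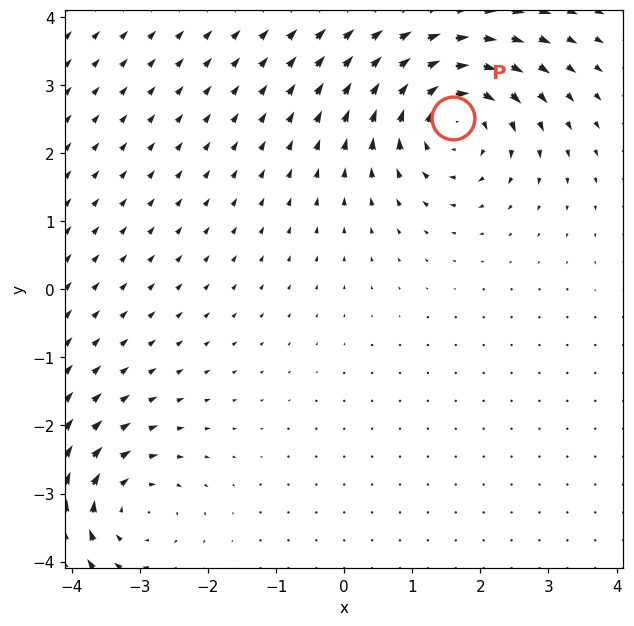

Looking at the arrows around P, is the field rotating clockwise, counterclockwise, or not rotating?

clockwise

Near P at (1.6, 2.5) the arrows circulate clockwise. The curl (z-component) there is about -6; negative curl means clockwise rotation.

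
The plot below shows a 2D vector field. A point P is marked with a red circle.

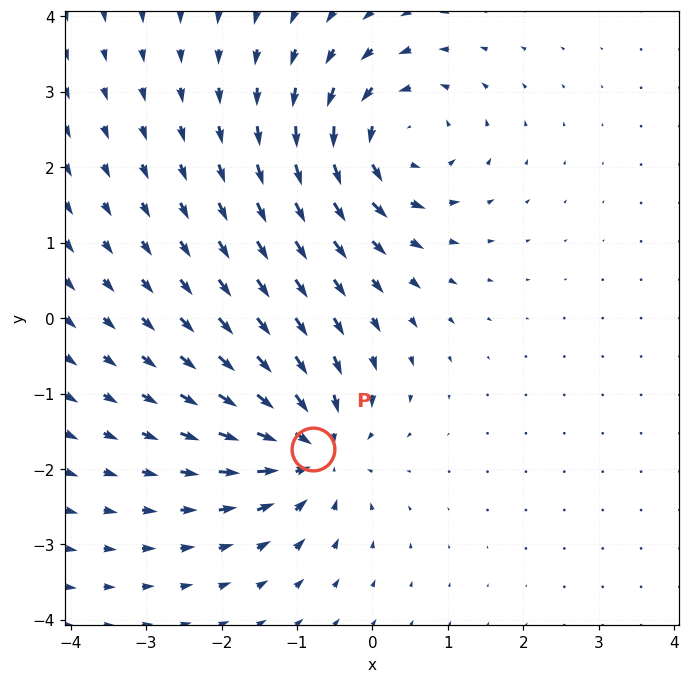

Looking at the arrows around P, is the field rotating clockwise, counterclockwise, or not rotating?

not rotating

Near P at (-0.8, -1.7) the arrows show no circulation. The curl there is ≈0.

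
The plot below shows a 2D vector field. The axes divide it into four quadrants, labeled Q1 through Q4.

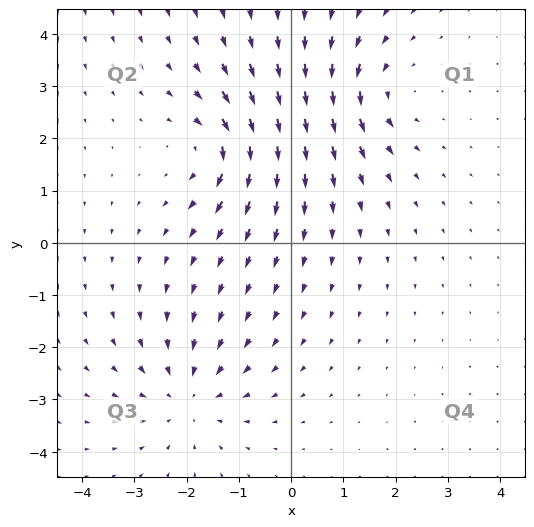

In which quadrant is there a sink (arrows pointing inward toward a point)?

The sink sits at approximately (-2.0, -2.9), which lies in quadrant Q3. The divergence there is about -3, negative as expected for a sink.

Q3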